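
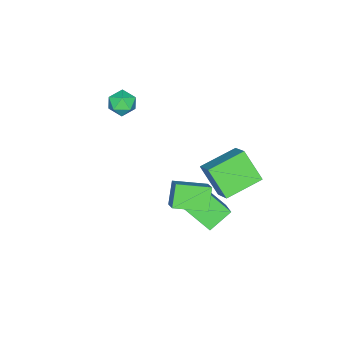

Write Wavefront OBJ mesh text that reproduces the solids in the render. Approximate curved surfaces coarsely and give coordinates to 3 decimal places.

v -0.783 -3.081 1.932
v -0.379 -2.558 1.659
v 0.159 -3.562 2.401
v 0.563 -3.039 2.128
v 0.101 -2.896 2.655
v -0.481 -2.599 2.365
v 0.261 -3.521 1.695
v -0.321 -3.224 1.405
v 0.266 -2.83 1.512
v 0.167 -2.444 2.106
v -0.387 -3.676 1.954
v -0.486 -3.29 2.548
v -1.65 2.689 -1.354
v -1.866 1.622 -0.128
v -0.977 3.52 -0.513
v -1.193 2.452 0.714
v -0.087 1.868 -1.794
v -0.303 0.8 -0.567
v 0.586 2.698 -0.952
v 0.37 1.631 0.274
v -0.777 1.858 -3.249
v -0.58 0.639 -2.185
v 0.035 2.614 -2.533
v 0.231 1.395 -1.469
v 0.229 1.425 -3.931
v 0.425 0.206 -2.867
v 1.04 2.181 -3.215
v 1.237 0.962 -2.151
v 0.132 1.478 -1.047
v 0.71 2.049 -0.43
v 0.84 1.753 -1.964
v 1.418 2.324 -1.347
v 1.022 0.236 -0.733
v 1.6 0.807 -0.116
v 1.73 0.511 -1.65
v 2.308 1.082 -1.033
f 1 12 6
f 1 6 2
f 1 2 8
f 1 8 11
f 1 11 12
f 2 6 10
f 6 12 5
f 12 11 3
f 11 8 7
f 8 2 9
f 4 10 5
f 4 5 3
f 4 3 7
f 4 7 9
f 4 9 10
f 5 10 6
f 3 5 12
f 7 3 11
f 9 7 8
f 10 9 2
f 14 16 13
f 17 14 13
f 13 16 15
f 15 17 13
f 14 20 16
f 18 14 17
f 18 20 14
f 16 20 15
f 19 17 15
f 15 20 19
f 19 18 17
f 20 18 19
f 22 24 21
f 25 22 21
f 21 24 23
f 23 25 21
f 22 28 24
f 26 22 25
f 26 28 22
f 24 28 23
f 27 25 23
f 23 28 27
f 27 26 25
f 28 26 27
f 30 32 29
f 33 30 29
f 29 32 31
f 31 33 29
f 30 36 32
f 34 30 33
f 34 36 30
f 32 36 31
f 35 33 31
f 31 36 35
f 35 34 33
f 36 34 35



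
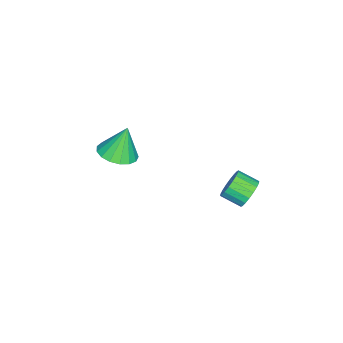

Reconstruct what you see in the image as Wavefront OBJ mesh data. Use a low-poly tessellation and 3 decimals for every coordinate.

v 3.95 -2.701 1.531
v 4.834 -3.166 1.854
v 3.53 -2.319 3.229
v 4.97 -2.688 1.781
v 4.872 -2.213 1.65
v 4.563 -1.849 1.492
v 4.114 -1.681 1.343
v 3.627 -1.746 1.237
v 3.214 -2.03 1.198
v 2.97 -2.467 1.236
v 2.95 -2.958 1.341
v 3.159 -3.39 1.49
v 3.55 -3.664 1.648
v 4.032 -3.717 1.78
v 4.495 -3.538 1.854
v 3.634 3.89 0.235
v 4.23 3.642 -0.285
v 4.223 2.601 0.204
v 3.626 2.85 0.725
v 4.421 3.775 0.001
v 4.414 2.734 0.49
v 4.457 3.931 0.334
v 4.45 2.89 0.823
v 4.329 4.079 0.647
v 4.322 3.039 1.137
v 4.063 4.19 0.879
v 4.056 3.149 1.368
v 3.713 4.241 0.983
v 3.706 3.201 1.473
v 3.346 4.223 0.939
v 3.339 3.182 1.429
v 3.037 4.139 0.756
v 3.03 3.098 1.245
v 2.846 4.006 0.47
v 2.839 2.965 0.959
v 2.81 3.85 0.137
v 2.803 2.809 0.626
v 2.938 3.701 -0.177
v 2.931 2.661 0.313
v 3.204 3.591 -0.408
v 3.197 2.55 0.081
v 3.554 3.539 -0.513
v 3.547 2.499 -0.023
v 3.921 3.558 -0.469
v 3.914 2.517 0.021
f 2 1 4
f 2 4 3
f 4 1 5
f 4 5 3
f 5 1 6
f 5 6 3
f 6 1 7
f 6 7 3
f 7 1 8
f 7 8 3
f 8 1 9
f 8 9 3
f 9 1 10
f 9 10 3
f 10 1 11
f 10 11 3
f 11 1 12
f 11 12 3
f 12 1 13
f 12 13 3
f 13 1 14
f 13 14 3
f 14 1 15
f 14 15 3
f 15 1 2
f 15 2 3
f 17 16 20
f 17 20 18
f 18 20 21
f 18 21 19
f 20 16 22
f 20 22 21
f 21 22 23
f 21 23 19
f 22 16 24
f 22 24 23
f 23 24 25
f 23 25 19
f 24 16 26
f 24 26 25
f 25 26 27
f 25 27 19
f 26 16 28
f 26 28 27
f 27 28 29
f 27 29 19
f 28 16 30
f 28 30 29
f 29 30 31
f 29 31 19
f 30 16 32
f 30 32 31
f 31 32 33
f 31 33 19
f 32 16 34
f 32 34 33
f 33 34 35
f 33 35 19
f 34 16 36
f 34 36 35
f 35 36 37
f 35 37 19
f 36 16 38
f 36 38 37
f 37 38 39
f 37 39 19
f 38 16 40
f 38 40 39
f 39 40 41
f 39 41 19
f 40 16 42
f 40 42 41
f 41 42 43
f 41 43 19
f 42 16 44
f 42 44 43
f 43 44 45
f 43 45 19
f 44 16 17
f 44 17 45
f 45 17 18
f 45 18 19



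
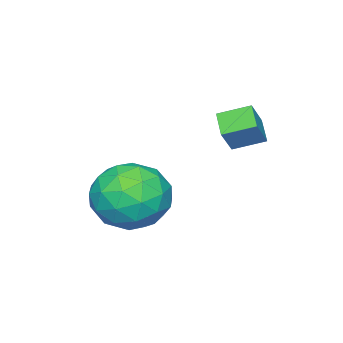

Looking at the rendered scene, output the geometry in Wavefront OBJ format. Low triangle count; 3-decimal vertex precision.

v -3.384 -1.436 1.307
v -3.893 -0.621 1.649
v -2.808 -0.89 0.862
v -3.317 -0.075 1.204
v -2.803 -1.405 2.096
v -3.312 -0.59 2.438
v -2.227 -0.859 1.651
v -2.736 -0.044 1.993
v -1.561 -2.445 -0.124
v -0.381 -2.81 -0.324
v -2.179 -3.59 -1.676
v -0.999 -3.955 -1.876
v -1.605 -4.335 -0.85
v -1.224 -3.627 0.109
v -1.336 -2.773 -2.109
v -0.955 -2.065 -1.15
v -0.242 -3.013 -1.551
v -0.409 -3.978 -0.773
v -2.151 -2.422 -1.227
v -2.318 -3.387 -0.449
v -0.917 -2.527 -0.088
v -1.643 -3.873 -1.912
v -2 -4.096 -1.309
v -1.306 -4.311 -1.427
v -1.412 -3.008 0.167
v -0.719 -3.222 0.049
v -1.438 -4.118 -0.26
v -1.841 -3.178 -2.049
v -1.148 -3.392 -2.167
v -1.254 -2.089 -0.573
v -0.56 -2.304 -0.691
v -1.122 -2.282 -1.74
v -0.142 -2.861 -0.927
v -0.505 -3.533 -1.839
v -0.703 -2.839 -1.976
v -0.479 -2.423 -1.412
v -0.239 -3.428 -0.47
v -0.603 -4.101 -1.382
v -0.959 -4.324 -0.778
v -0.735 -3.909 -0.215
v -0.158 -3.547 -1.191
v -1.957 -2.299 -0.618
v -2.321 -2.972 -1.53
v -1.825 -2.491 -1.785
v -1.601 -2.076 -1.222
v -2.055 -2.867 -0.161
v -2.418 -3.539 -1.073
v -2.081 -3.977 -0.588
v -1.857 -3.561 -0.024
v -2.402 -2.853 -0.809
f 2 4 1
f 5 2 1
f 1 4 3
f 3 5 1
f 2 8 4
f 6 2 5
f 6 8 2
f 4 8 3
f 7 5 3
f 3 8 7
f 7 6 5
f 8 6 7
f 9 46 25
f 46 20 49
f 25 49 14
f 46 49 25
f 9 25 21
f 25 14 26
f 21 26 10
f 25 26 21
f 9 21 30
f 21 10 31
f 30 31 16
f 21 31 30
f 9 30 42
f 30 16 45
f 42 45 19
f 30 45 42
f 9 42 46
f 42 19 50
f 46 50 20
f 42 50 46
f 10 26 37
f 26 14 40
f 37 40 18
f 26 40 37
f 14 49 27
f 49 20 48
f 27 48 13
f 49 48 27
f 20 50 47
f 50 19 43
f 47 43 11
f 50 43 47
f 19 45 44
f 45 16 32
f 44 32 15
f 45 32 44
f 16 31 36
f 31 10 33
f 36 33 17
f 31 33 36
f 12 38 24
f 38 18 39
f 24 39 13
f 38 39 24
f 12 24 22
f 24 13 23
f 22 23 11
f 24 23 22
f 12 22 29
f 22 11 28
f 29 28 15
f 22 28 29
f 12 29 34
f 29 15 35
f 34 35 17
f 29 35 34
f 12 34 38
f 34 17 41
f 38 41 18
f 34 41 38
f 13 39 27
f 39 18 40
f 27 40 14
f 39 40 27
f 11 23 47
f 23 13 48
f 47 48 20
f 23 48 47
f 15 28 44
f 28 11 43
f 44 43 19
f 28 43 44
f 17 35 36
f 35 15 32
f 36 32 16
f 35 32 36
f 18 41 37
f 41 17 33
f 37 33 10
f 41 33 37



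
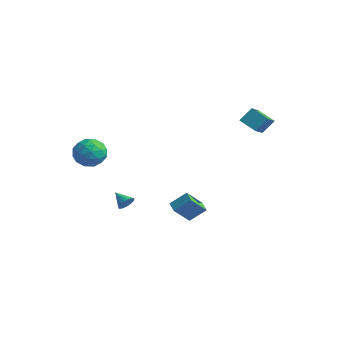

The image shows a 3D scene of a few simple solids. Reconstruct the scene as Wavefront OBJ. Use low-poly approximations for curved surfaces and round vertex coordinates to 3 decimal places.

v 0.07 -3.328 -1.995
v 0.34 -3.469 -1.513
v -0.87 -3.312 -1.465
v 0.348 -3.233 -1.506
v 0.307 -3.012 -1.584
v 0.226 -2.847 -1.733
v 0.118 -2.764 -1.927
v 0.002 -2.779 -2.133
v -0.103 -2.889 -2.315
v -0.177 -3.075 -2.442
v -0.209 -3.305 -2.491
v -0.193 -3.538 -2.455
v -0.131 -3.736 -2.339
v -0.034 -3.862 -2.164
v 0.081 -3.897 -1.959
v 0.194 -3.833 -1.761
v 0.285 -3.682 -1.603
v 3.662 2.216 4.094
v 3.955 2.93 4.919
v 2.739 3.826 3.028
v 3.033 4.54 3.852
v 4.707 2.44 3.528
v 5.001 3.154 4.352
v 3.785 4.05 2.461
v 4.078 4.764 3.286
v -3.325 -4.202 1.5
v -2.867 -3.782 0.613
v -1.813 -4.018 2.367
v -1.355 -3.598 1.48
v -2.116 -3.041 2.012
v -3.051 -3.155 1.476
v -1.629 -4.645 1.504
v -2.564 -4.759 0.968
v -1.819 -4.056 0.615
v -2.12 -3.065 0.929
v -2.56 -4.735 2.051
v -2.861 -3.744 2.365
v -3.228 -4.008 0.98
v -1.452 -3.792 2
v -1.899 -3.464 2.312
v -1.63 -3.217 1.791
v -3.336 -3.639 1.488
v -3.067 -3.393 0.966
v -2.626 -2.957 1.789
v -1.613 -4.407 2.014
v -1.344 -4.161 1.492
v -3.05 -4.583 1.189
v -2.781 -4.336 0.668
v -2.054 -4.843 1.191
v -2.343 -3.923 0.46
v -1.455 -3.814 0.97
v -1.616 -4.43 0.984
v -2.165 -4.497 0.669
v -2.52 -3.34 0.645
v -1.632 -3.231 1.154
v -2.079 -2.904 1.467
v -2.628 -2.971 1.152
v -1.905 -3.501 0.646
v -3.048 -4.569 1.826
v -2.16 -4.46 2.335
v -2.052 -4.829 1.828
v -2.601 -4.896 1.513
v -3.225 -3.986 2.01
v -2.337 -3.877 2.52
v -2.515 -3.303 2.311
v -3.064 -3.37 1.996
v -2.775 -4.299 2.334
v 0.079 0.152 -3.396
v 0.709 0.944 -2.564
v 0.288 1.248 -4.598
v 0.919 2.039 -3.766
v 0.781 -0.199 -3.594
v 1.412 0.592 -2.762
v 0.991 0.896 -4.796
v 1.621 1.688 -3.964
f 2 1 4
f 2 4 3
f 4 1 5
f 4 5 3
f 5 1 6
f 5 6 3
f 6 1 7
f 6 7 3
f 7 1 8
f 7 8 3
f 8 1 9
f 8 9 3
f 9 1 10
f 9 10 3
f 10 1 11
f 10 11 3
f 11 1 12
f 11 12 3
f 12 1 13
f 12 13 3
f 13 1 14
f 13 14 3
f 14 1 15
f 14 15 3
f 15 1 16
f 15 16 3
f 16 1 17
f 16 17 3
f 17 1 2
f 17 2 3
f 19 21 18
f 22 19 18
f 18 21 20
f 20 22 18
f 19 25 21
f 23 19 22
f 23 25 19
f 21 25 20
f 24 22 20
f 20 25 24
f 24 23 22
f 25 23 24
f 26 63 42
f 63 37 66
f 42 66 31
f 63 66 42
f 26 42 38
f 42 31 43
f 38 43 27
f 42 43 38
f 26 38 47
f 38 27 48
f 47 48 33
f 38 48 47
f 26 47 59
f 47 33 62
f 59 62 36
f 47 62 59
f 26 59 63
f 59 36 67
f 63 67 37
f 59 67 63
f 27 43 54
f 43 31 57
f 54 57 35
f 43 57 54
f 31 66 44
f 66 37 65
f 44 65 30
f 66 65 44
f 37 67 64
f 67 36 60
f 64 60 28
f 67 60 64
f 36 62 61
f 62 33 49
f 61 49 32
f 62 49 61
f 33 48 53
f 48 27 50
f 53 50 34
f 48 50 53
f 29 55 41
f 55 35 56
f 41 56 30
f 55 56 41
f 29 41 39
f 41 30 40
f 39 40 28
f 41 40 39
f 29 39 46
f 39 28 45
f 46 45 32
f 39 45 46
f 29 46 51
f 46 32 52
f 51 52 34
f 46 52 51
f 29 51 55
f 51 34 58
f 55 58 35
f 51 58 55
f 30 56 44
f 56 35 57
f 44 57 31
f 56 57 44
f 28 40 64
f 40 30 65
f 64 65 37
f 40 65 64
f 32 45 61
f 45 28 60
f 61 60 36
f 45 60 61
f 34 52 53
f 52 32 49
f 53 49 33
f 52 49 53
f 35 58 54
f 58 34 50
f 54 50 27
f 58 50 54
f 69 71 68
f 72 69 68
f 68 71 70
f 70 72 68
f 69 75 71
f 73 69 72
f 73 75 69
f 71 75 70
f 74 72 70
f 70 75 74
f 74 73 72
f 75 73 74



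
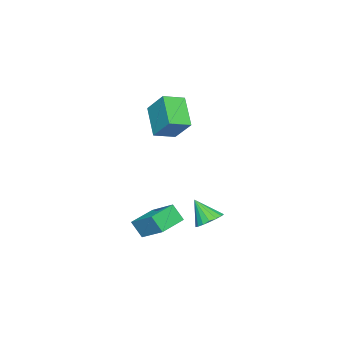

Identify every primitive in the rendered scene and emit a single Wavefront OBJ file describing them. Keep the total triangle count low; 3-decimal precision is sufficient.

v -0.974 0.856 -3.087
v -0.234 0.619 -3.229
v -1.026 -0.016 -1.893
v -0.191 0.922 -3.006
v -0.328 1.209 -2.802
v -0.612 1.416 -2.663
v -0.98 1.494 -2.621
v -1.346 1.427 -2.686
v -1.627 1.228 -2.843
v -1.759 0.945 -3.056
v -1.711 0.641 -3.276
v -1.494 0.386 -3.453
v -1.158 0.24 -3.546
v -0.78 0.234 -3.533
v -0.447 0.371 -3.419
v -3.587 -2.834 2.668
v -3.195 -1.734 3.848
v -2.493 -1.878 1.413
v -2.101 -0.778 2.592
v -2.619 -3.522 2.988
v -2.227 -2.422 4.167
v -1.525 -2.566 1.732
v -1.133 -1.466 2.912
v -0.367 -1.973 -2.786
v 0.059 -0.6 -1.898
v -0.388 -1.388 -3.681
v 0.037 -0.014 -2.793
v 1.143 -2.286 -3.027
v 1.568 -0.912 -2.139
v 1.121 -1.7 -3.922
v 1.547 -0.327 -3.034
f 2 1 4
f 2 4 3
f 4 1 5
f 4 5 3
f 5 1 6
f 5 6 3
f 6 1 7
f 6 7 3
f 7 1 8
f 7 8 3
f 8 1 9
f 8 9 3
f 9 1 10
f 9 10 3
f 10 1 11
f 10 11 3
f 11 1 12
f 11 12 3
f 12 1 13
f 12 13 3
f 13 1 14
f 13 14 3
f 14 1 15
f 14 15 3
f 15 1 2
f 15 2 3
f 17 19 16
f 20 17 16
f 16 19 18
f 18 20 16
f 17 23 19
f 21 17 20
f 21 23 17
f 19 23 18
f 22 20 18
f 18 23 22
f 22 21 20
f 23 21 22
f 25 27 24
f 28 25 24
f 24 27 26
f 26 28 24
f 25 31 27
f 29 25 28
f 29 31 25
f 27 31 26
f 30 28 26
f 26 31 30
f 30 29 28
f 31 29 30



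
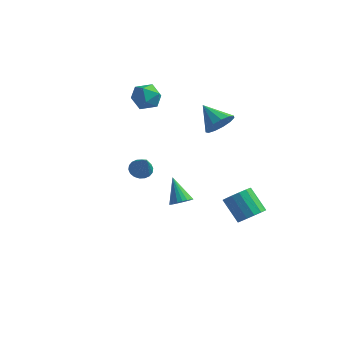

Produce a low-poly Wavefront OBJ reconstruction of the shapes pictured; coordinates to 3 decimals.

v 0.675 -2.894 -0.002
v 1.111 -2.513 -0.04
v 1.385 -3.586 1.202
v 0.947 -2.397 0.122
v 0.73 -2.38 0.261
v 0.502 -2.464 0.347
v 0.308 -2.634 0.364
v 0.187 -2.855 0.308
v 0.162 -3.084 0.191
v 0.239 -3.275 0.036
v 0.402 -3.391 -0.127
v 0.62 -3.408 -0.265
v 0.848 -3.324 -0.351
v 1.042 -3.154 -0.368
v 1.163 -2.933 -0.313
v 1.188 -2.705 -0.196
v -2.723 3.54 1.116
v -1.853 3.495 1.079
v -2.787 2.145 1.321
v -1.917 2.1 1.284
v -2.304 2.49 1.961
v -2.265 3.352 1.834
v -2.375 2.288 0.566
v -2.336 3.15 0.439
v -1.637 2.721 0.738
v -1.594 2.846 1.601
v -3.046 2.794 0.799
v -3.003 2.919 1.662
v 4.341 1.325 -4.52
v 4.919 1.578 -4.061
v 3.916 1.909 -2.981
v 3.339 1.655 -3.44
v 4.801 1.903 -4.27
v 3.799 2.233 -3.19
v 4.56 2.073 -4.545
v 3.558 2.404 -3.466
v 4.261 2.042 -4.814
v 3.258 2.373 -3.735
v 3.983 1.82 -5.004
v 2.98 2.15 -3.925
v 3.801 1.464 -5.065
v 2.798 1.795 -3.985
v 3.764 1.071 -4.979
v 2.761 1.402 -3.899
v 3.881 0.747 -4.77
v 2.879 1.077 -3.69
v 4.122 0.576 -4.494
v 3.12 0.907 -3.415
v 4.422 0.607 -4.225
v 3.419 0.938 -3.146
v 4.7 0.83 -4.035
v 3.697 1.16 -2.956
v 4.882 1.185 -3.975
v 3.879 1.516 -2.895
v 1.878 -1.198 -2.843
v 2.296 -1.393 -2.475
v 1.102 -0.662 -1.677
v 2.375 -1.167 -2.527
v 2.368 -0.946 -2.633
v 2.277 -0.768 -2.776
v 2.116 -0.665 -2.93
v 1.914 -0.654 -3.069
v 1.706 -0.737 -3.169
v 1.528 -0.9 -3.213
v 1.41 -1.114 -3.193
v 1.373 -1.343 -3.112
v 1.424 -1.547 -2.985
v 1.553 -1.69 -2.834
v 1.738 -1.748 -2.684
v 1.947 -1.712 -2.561
v 2.145 -1.586 -2.488
v 2.727 1.022 1.568
v 3.02 0.564 2.195
v 1.593 1.398 2.372
v 3.2 0.992 2.249
v 3.23 1.43 2.086
v 3.1 1.738 1.759
v 2.852 1.818 1.371
v 2.564 1.646 1.046
v 2.327 1.276 0.886
v 2.218 0.824 0.943
v 2.27 0.436 1.198
v 2.467 0.234 1.571
v 2.747 0.281 1.942
f 2 1 4
f 2 4 3
f 4 1 5
f 4 5 3
f 5 1 6
f 5 6 3
f 6 1 7
f 6 7 3
f 7 1 8
f 7 8 3
f 8 1 9
f 8 9 3
f 9 1 10
f 9 10 3
f 10 1 11
f 10 11 3
f 11 1 12
f 11 12 3
f 12 1 13
f 12 13 3
f 13 1 14
f 13 14 3
f 14 1 15
f 14 15 3
f 15 1 16
f 15 16 3
f 16 1 2
f 16 2 3
f 17 28 22
f 17 22 18
f 17 18 24
f 17 24 27
f 17 27 28
f 18 22 26
f 22 28 21
f 28 27 19
f 27 24 23
f 24 18 25
f 20 26 21
f 20 21 19
f 20 19 23
f 20 23 25
f 20 25 26
f 21 26 22
f 19 21 28
f 23 19 27
f 25 23 24
f 26 25 18
f 30 29 33
f 30 33 31
f 31 33 34
f 31 34 32
f 33 29 35
f 33 35 34
f 34 35 36
f 34 36 32
f 35 29 37
f 35 37 36
f 36 37 38
f 36 38 32
f 37 29 39
f 37 39 38
f 38 39 40
f 38 40 32
f 39 29 41
f 39 41 40
f 40 41 42
f 40 42 32
f 41 29 43
f 41 43 42
f 42 43 44
f 42 44 32
f 43 29 45
f 43 45 44
f 44 45 46
f 44 46 32
f 45 29 47
f 45 47 46
f 46 47 48
f 46 48 32
f 47 29 49
f 47 49 48
f 48 49 50
f 48 50 32
f 49 29 51
f 49 51 50
f 50 51 52
f 50 52 32
f 51 29 53
f 51 53 52
f 52 53 54
f 52 54 32
f 53 29 30
f 53 30 54
f 54 30 31
f 54 31 32
f 56 55 58
f 56 58 57
f 58 55 59
f 58 59 57
f 59 55 60
f 59 60 57
f 60 55 61
f 60 61 57
f 61 55 62
f 61 62 57
f 62 55 63
f 62 63 57
f 63 55 64
f 63 64 57
f 64 55 65
f 64 65 57
f 65 55 66
f 65 66 57
f 66 55 67
f 66 67 57
f 67 55 68
f 67 68 57
f 68 55 69
f 68 69 57
f 69 55 70
f 69 70 57
f 70 55 71
f 70 71 57
f 71 55 56
f 71 56 57
f 73 72 75
f 73 75 74
f 75 72 76
f 75 76 74
f 76 72 77
f 76 77 74
f 77 72 78
f 77 78 74
f 78 72 79
f 78 79 74
f 79 72 80
f 79 80 74
f 80 72 81
f 80 81 74
f 81 72 82
f 81 82 74
f 82 72 83
f 82 83 74
f 83 72 84
f 83 84 74
f 84 72 73
f 84 73 74



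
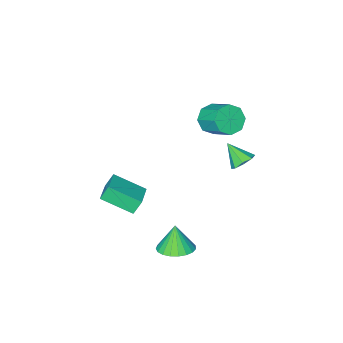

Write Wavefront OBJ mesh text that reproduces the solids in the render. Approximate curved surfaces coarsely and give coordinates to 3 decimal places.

v -3.702 0.453 2.6
v -3.392 0.966 1.824
v -3.429 2.44 2.785
v -3.738 1.927 3.56
v -4.14 0.924 1.86
v -4.177 2.398 2.821
v -4.632 0.606 2.33
v -4.668 2.08 3.291
v -4.578 0.198 2.957
v -4.614 1.673 3.918
v -4.011 -0.06 3.375
v -4.048 1.414 4.336
v -3.263 -0.018 3.339
v -3.3 1.456 4.3
v -2.772 0.3 2.869
v -2.808 1.774 3.83
v -2.826 0.707 2.242
v -2.862 2.182 3.203
v 0.592 2.986 -4.423
v 1.647 2.78 -4.322
v 0.368 2.594 -2.877
v 1.626 3.215 -4.215
v 1.427 3.611 -4.143
v 1.083 3.899 -4.12
v 0.654 4.029 -4.149
v 0.214 3.979 -4.225
v -0.16 3.757 -4.336
v -0.404 3.401 -4.461
v -0.477 2.974 -4.58
v -0.364 2.549 -4.672
v -0.086 2.2 -4.72
v 0.309 1.986 -4.717
v 0.753 1.946 -4.664
v 1.169 2.085 -4.568
v 1.485 2.38 -4.447
v -3.439 3.513 1.255
v -2.789 3.335 0.883
v -3.141 2.487 2.265
v -2.709 3.756 1.288
v -3.057 4.035 1.673
v -3.628 4.008 1.814
v -4.089 3.691 1.628
v -4.169 3.27 1.223
v -3.821 2.992 0.837
v -3.249 3.019 0.696
v -0.079 -1.517 -4.15
v -0.557 -1.373 -3.273
v 1.082 -0.295 -3.717
v 0.604 -0.152 -2.839
v 1.116 -2.968 -3.261
v 0.638 -2.825 -2.383
v 2.277 -1.747 -2.827
v 1.799 -1.603 -1.95
f 2 1 5
f 2 5 3
f 3 5 6
f 3 6 4
f 5 1 7
f 5 7 6
f 6 7 8
f 6 8 4
f 7 1 9
f 7 9 8
f 8 9 10
f 8 10 4
f 9 1 11
f 9 11 10
f 10 11 12
f 10 12 4
f 11 1 13
f 11 13 12
f 12 13 14
f 12 14 4
f 13 1 15
f 13 15 14
f 14 15 16
f 14 16 4
f 15 1 17
f 15 17 16
f 16 17 18
f 16 18 4
f 17 1 2
f 17 2 18
f 18 2 3
f 18 3 4
f 20 19 22
f 20 22 21
f 22 19 23
f 22 23 21
f 23 19 24
f 23 24 21
f 24 19 25
f 24 25 21
f 25 19 26
f 25 26 21
f 26 19 27
f 26 27 21
f 27 19 28
f 27 28 21
f 28 19 29
f 28 29 21
f 29 19 30
f 29 30 21
f 30 19 31
f 30 31 21
f 31 19 32
f 31 32 21
f 32 19 33
f 32 33 21
f 33 19 34
f 33 34 21
f 34 19 35
f 34 35 21
f 35 19 20
f 35 20 21
f 37 36 39
f 37 39 38
f 39 36 40
f 39 40 38
f 40 36 41
f 40 41 38
f 41 36 42
f 41 42 38
f 42 36 43
f 42 43 38
f 43 36 44
f 43 44 38
f 44 36 45
f 44 45 38
f 45 36 37
f 45 37 38
f 47 49 46
f 50 47 46
f 46 49 48
f 48 50 46
f 47 53 49
f 51 47 50
f 51 53 47
f 49 53 48
f 52 50 48
f 48 53 52
f 52 51 50
f 53 51 52



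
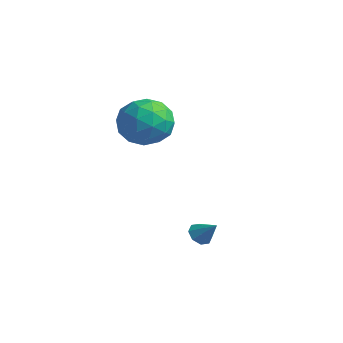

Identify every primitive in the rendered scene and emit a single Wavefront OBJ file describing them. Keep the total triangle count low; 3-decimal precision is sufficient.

v 2.851 -1.26 -3.942
v 3.183 -1.098 -4.336
v 3.589 -1.06 -3.238
v 2.955 -0.788 -4.185
v 2.666 -0.755 -3.891
v 2.485 -1.017 -3.628
v 2.519 -1.421 -3.549
v 2.747 -1.731 -3.7
v 3.036 -1.764 -3.994
v 3.217 -1.502 -4.257
v -2.353 0.328 0.179
v -1.167 0.478 -0.065
v -2.073 -1.618 0.345
v -0.887 -1.468 0.101
v -1.349 -1.063 1.155
v -1.523 0.14 1.052
v -1.717 -1.28 -0.772
v -1.891 -0.077 -0.875
v -0.775 -0.516 -0.652
v -0.547 -0.381 0.538
v -2.693 -0.759 -0.258
v -2.465 -0.624 0.932
v -1.785 0.574 0.042
v -1.455 -1.714 0.238
v -1.727 -1.476 0.857
v -1.03 -1.387 0.714
v -1.994 0.375 0.699
v -1.297 0.464 0.556
v -1.404 -0.442 1.272
v -1.943 -1.604 -0.276
v -1.246 -1.515 -0.419
v -2.21 0.247 -0.434
v -1.513 0.336 -0.577
v -1.836 -0.698 -0.992
v -0.857 0.078 -0.446
v -0.692 -1.066 -0.348
v -1.18 -0.956 -0.862
v -1.282 -0.248 -0.922
v -0.723 0.157 0.254
v -0.558 -0.987 0.351
v -0.83 -0.749 0.971
v -0.932 -0.042 0.91
v -0.492 -0.427 -0.092
v -2.682 -0.153 -0.071
v -2.517 -1.297 0.026
v -2.308 -1.098 -0.63
v -2.41 -0.391 -0.691
v -2.548 -0.074 0.628
v -2.383 -1.218 0.726
v -1.958 -0.892 1.202
v -2.06 -0.184 1.142
v -2.748 -0.713 0.372
f 2 1 4
f 2 4 3
f 4 1 5
f 4 5 3
f 5 1 6
f 5 6 3
f 6 1 7
f 6 7 3
f 7 1 8
f 7 8 3
f 8 1 9
f 8 9 3
f 9 1 10
f 9 10 3
f 10 1 2
f 10 2 3
f 11 48 27
f 48 22 51
f 27 51 16
f 48 51 27
f 11 27 23
f 27 16 28
f 23 28 12
f 27 28 23
f 11 23 32
f 23 12 33
f 32 33 18
f 23 33 32
f 11 32 44
f 32 18 47
f 44 47 21
f 32 47 44
f 11 44 48
f 44 21 52
f 48 52 22
f 44 52 48
f 12 28 39
f 28 16 42
f 39 42 20
f 28 42 39
f 16 51 29
f 51 22 50
f 29 50 15
f 51 50 29
f 22 52 49
f 52 21 45
f 49 45 13
f 52 45 49
f 21 47 46
f 47 18 34
f 46 34 17
f 47 34 46
f 18 33 38
f 33 12 35
f 38 35 19
f 33 35 38
f 14 40 26
f 40 20 41
f 26 41 15
f 40 41 26
f 14 26 24
f 26 15 25
f 24 25 13
f 26 25 24
f 14 24 31
f 24 13 30
f 31 30 17
f 24 30 31
f 14 31 36
f 31 17 37
f 36 37 19
f 31 37 36
f 14 36 40
f 36 19 43
f 40 43 20
f 36 43 40
f 15 41 29
f 41 20 42
f 29 42 16
f 41 42 29
f 13 25 49
f 25 15 50
f 49 50 22
f 25 50 49
f 17 30 46
f 30 13 45
f 46 45 21
f 30 45 46
f 19 37 38
f 37 17 34
f 38 34 18
f 37 34 38
f 20 43 39
f 43 19 35
f 39 35 12
f 43 35 39



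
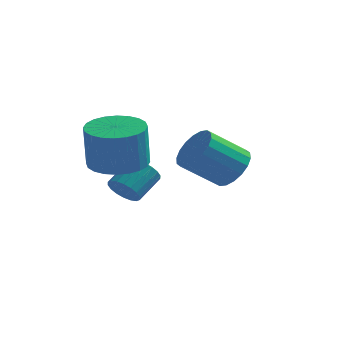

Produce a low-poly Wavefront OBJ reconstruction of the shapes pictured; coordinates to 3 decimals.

v -3.073 -0.338 0.693
v -2.496 -0.318 0.315
v -2.051 0.659 1.048
v -2.627 0.638 1.427
v -2.681 -0.122 0.168
v -2.236 0.854 0.901
v -2.944 0.03 0.124
v -2.499 1.007 0.857
v -3.233 0.11 0.194
v -2.787 1.086 0.927
v -3.489 0.1 0.362
v -3.044 1.077 1.095
v -3.664 0.004 0.596
v -3.218 0.981 1.329
v -3.721 -0.16 0.849
v -3.275 0.817 1.582
v -3.649 -0.359 1.072
v -3.204 0.618 1.805
v -3.464 -0.554 1.219
v -3.019 0.422 1.952
v -3.201 -0.707 1.263
v -2.756 0.27 1.996
v -2.913 -0.786 1.193
v -2.467 0.19 1.926
v -2.656 -0.777 1.025
v -2.211 0.2 1.758
v -2.482 -0.681 0.791
v -2.036 0.296 1.524
v -2.425 -0.517 0.538
v -1.979 0.46 1.271
v 1.288 -1.899 2.798
v 1.794 -2.643 2.82
v 0.658 -3.385 3.845
v 0.152 -2.641 3.822
v 1.934 -2.43 3.13
v 0.798 -3.172 4.154
v 1.946 -2.112 3.373
v 0.81 -2.855 4.397
v 1.828 -1.752 3.503
v 0.692 -2.495 4.527
v 1.602 -1.421 3.493
v 0.467 -2.164 4.517
v 1.315 -1.185 3.345
v 0.179 -1.927 4.369
v 1.022 -1.09 3.089
v -0.114 -1.832 4.113
v 0.782 -1.155 2.775
v -0.354 -1.897 3.8
v 0.642 -1.368 2.466
v -0.494 -2.11 3.49
v 0.63 -1.685 2.223
v -0.506 -2.428 3.247
v 0.748 -2.045 2.093
v -0.388 -2.788 3.117
v 0.973 -2.376 2.103
v -0.162 -3.119 3.127
v 1.261 -2.613 2.251
v 0.125 -3.355 3.275
v 1.554 -2.708 2.507
v 0.418 -3.45 3.531
v -2.678 -2.061 2.688
v -1.64 -1.766 2.729
v -1.624 -2.064 4.473
v -2.662 -2.359 4.432
v -1.833 -1.397 2.793
v -1.817 -1.695 4.538
v -2.154 -1.129 2.842
v -2.139 -1.427 4.587
v -2.556 -1.003 2.867
v -2.54 -1.301 4.612
v -2.976 -1.038 2.865
v -2.96 -1.336 4.61
v -3.35 -1.229 2.836
v -3.335 -1.527 4.58
v -3.622 -1.547 2.784
v -3.607 -1.844 4.529
v -3.751 -1.942 2.718
v -3.735 -2.24 4.462
v -3.716 -2.356 2.647
v -3.7 -2.654 4.391
v -3.523 -2.725 2.582
v -3.507 -3.023 4.327
v -3.201 -2.993 2.533
v -3.186 -3.291 4.278
v -2.8 -3.119 2.508
v -2.784 -3.417 4.253
v -2.38 -3.084 2.51
v -2.364 -3.382 4.255
v -2.005 -2.893 2.54
v -1.99 -3.191 4.284
v -1.733 -2.576 2.591
v -1.718 -2.873 4.336
v -1.605 -2.18 2.658
v -1.589 -2.478 4.402
f 2 1 5
f 2 5 3
f 3 5 6
f 3 6 4
f 5 1 7
f 5 7 6
f 6 7 8
f 6 8 4
f 7 1 9
f 7 9 8
f 8 9 10
f 8 10 4
f 9 1 11
f 9 11 10
f 10 11 12
f 10 12 4
f 11 1 13
f 11 13 12
f 12 13 14
f 12 14 4
f 13 1 15
f 13 15 14
f 14 15 16
f 14 16 4
f 15 1 17
f 15 17 16
f 16 17 18
f 16 18 4
f 17 1 19
f 17 19 18
f 18 19 20
f 18 20 4
f 19 1 21
f 19 21 20
f 20 21 22
f 20 22 4
f 21 1 23
f 21 23 22
f 22 23 24
f 22 24 4
f 23 1 25
f 23 25 24
f 24 25 26
f 24 26 4
f 25 1 27
f 25 27 26
f 26 27 28
f 26 28 4
f 27 1 29
f 27 29 28
f 28 29 30
f 28 30 4
f 29 1 2
f 29 2 30
f 30 2 3
f 30 3 4
f 32 31 35
f 32 35 33
f 33 35 36
f 33 36 34
f 35 31 37
f 35 37 36
f 36 37 38
f 36 38 34
f 37 31 39
f 37 39 38
f 38 39 40
f 38 40 34
f 39 31 41
f 39 41 40
f 40 41 42
f 40 42 34
f 41 31 43
f 41 43 42
f 42 43 44
f 42 44 34
f 43 31 45
f 43 45 44
f 44 45 46
f 44 46 34
f 45 31 47
f 45 47 46
f 46 47 48
f 46 48 34
f 47 31 49
f 47 49 48
f 48 49 50
f 48 50 34
f 49 31 51
f 49 51 50
f 50 51 52
f 50 52 34
f 51 31 53
f 51 53 52
f 52 53 54
f 52 54 34
f 53 31 55
f 53 55 54
f 54 55 56
f 54 56 34
f 55 31 57
f 55 57 56
f 56 57 58
f 56 58 34
f 57 31 59
f 57 59 58
f 58 59 60
f 58 60 34
f 59 31 32
f 59 32 60
f 60 32 33
f 60 33 34
f 62 61 65
f 62 65 63
f 63 65 66
f 63 66 64
f 65 61 67
f 65 67 66
f 66 67 68
f 66 68 64
f 67 61 69
f 67 69 68
f 68 69 70
f 68 70 64
f 69 61 71
f 69 71 70
f 70 71 72
f 70 72 64
f 71 61 73
f 71 73 72
f 72 73 74
f 72 74 64
f 73 61 75
f 73 75 74
f 74 75 76
f 74 76 64
f 75 61 77
f 75 77 76
f 76 77 78
f 76 78 64
f 77 61 79
f 77 79 78
f 78 79 80
f 78 80 64
f 79 61 81
f 79 81 80
f 80 81 82
f 80 82 64
f 81 61 83
f 81 83 82
f 82 83 84
f 82 84 64
f 83 61 85
f 83 85 84
f 84 85 86
f 84 86 64
f 85 61 87
f 85 87 86
f 86 87 88
f 86 88 64
f 87 61 89
f 87 89 88
f 88 89 90
f 88 90 64
f 89 61 91
f 89 91 90
f 90 91 92
f 90 92 64
f 91 61 93
f 91 93 92
f 92 93 94
f 92 94 64
f 93 61 62
f 93 62 94
f 94 62 63
f 94 63 64



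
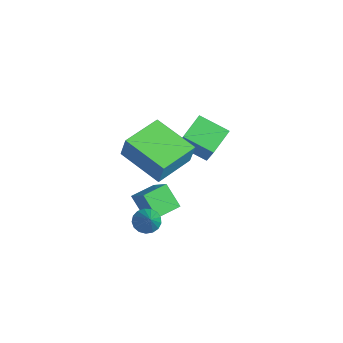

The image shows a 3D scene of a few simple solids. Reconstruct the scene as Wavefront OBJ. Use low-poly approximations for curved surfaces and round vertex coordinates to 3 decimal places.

v 2.132 -1.295 -1.819
v 2.599 -1.212 -2.248
v 3.168 -1.565 -0.741
v 2.554 -0.931 -2.134
v 2.411 -0.734 -1.948
v 2.205 -0.665 -1.732
v 1.981 -0.741 -1.536
v 1.793 -0.944 -1.406
v 1.681 -1.227 -1.37
v 1.674 -1.526 -1.437
v 1.771 -1.772 -1.591
v 1.95 -1.909 -1.798
v 2.172 -1.905 -2.01
v 2.384 -1.762 -2.178
v 2.538 -1.511 -2.264
v 1.723 -2.26 2.738
v 2.111 -2.194 3.882
v 0.934 -0.485 2.904
v 1.321 -0.419 4.049
v 3.599 -1.361 2.051
v 3.986 -1.295 3.196
v 2.809 0.414 2.218
v 3.197 0.48 3.362
v -0.252 -1.014 -2.166
v 0.971 -0.942 -1.137
v -0.469 0.164 -1.99
v 0.755 0.235 -0.961
v 0.565 -0.715 -3.159
v 1.789 -0.644 -2.13
v 0.349 0.462 -2.983
v 1.572 0.534 -1.954
v -1.105 1.395 -0.192
v -0.376 1.101 -0.13
v -1.504 0.299 -0.71
v -0.775 0.005 -0.648
v -1.203 0.138 0.001
v -0.957 0.815 0.321
v -0.923 0.585 -1.161
v -0.677 1.262 -0.841
v -0.264 0.6 -0.729
v -0.437 0.324 -0.011
v -1.443 1.076 -0.829
v -1.616 0.8 -0.111
v -0.706 1.344 -0.116
v -1.174 0.056 -0.724
v -1.426 0.134 -0.343
v -0.998 -0.039 -0.306
v -1.047 1.176 0.149
v -0.618 1.003 0.186
v -1.104 0.437 0.263
v -1.262 0.397 -1.026
v -0.833 0.224 -0.989
v -0.882 1.439 -0.534
v -0.454 1.266 -0.497
v -0.776 0.963 -1.103
v -0.211 0.877 -0.431
v -0.446 0.232 -0.735
v -0.533 0.573 -1.037
v -0.388 0.972 -0.849
v -0.313 0.714 -0.009
v -0.547 0.07 -0.313
v -0.799 0.148 0.068
v -0.654 0.547 0.256
v -0.247 0.42 -0.361
v -1.333 1.33 -0.527
v -1.567 0.686 -0.831
v -1.226 0.853 -1.096
v -1.081 1.252 -0.908
v -1.434 1.168 -0.105
v -1.669 0.523 -0.409
v -1.492 0.428 0.009
v -1.347 0.827 0.197
v -1.633 0.98 -0.479
v -0.44 1.264 0.438
v 0.695 1.051 1.947
v -1.068 2.312 1.058
v 0.067 2.1 2.567
v 0.573 2.24 -0.187
v 1.708 2.028 1.322
v -0.055 3.289 0.433
v 1.08 3.076 1.942
f 2 1 4
f 2 4 3
f 4 1 5
f 4 5 3
f 5 1 6
f 5 6 3
f 6 1 7
f 6 7 3
f 7 1 8
f 7 8 3
f 8 1 9
f 8 9 3
f 9 1 10
f 9 10 3
f 10 1 11
f 10 11 3
f 11 1 12
f 11 12 3
f 12 1 13
f 12 13 3
f 13 1 14
f 13 14 3
f 14 1 15
f 14 15 3
f 15 1 2
f 15 2 3
f 17 19 16
f 20 17 16
f 16 19 18
f 18 20 16
f 17 23 19
f 21 17 20
f 21 23 17
f 19 23 18
f 22 20 18
f 18 23 22
f 22 21 20
f 23 21 22
f 25 27 24
f 28 25 24
f 24 27 26
f 26 28 24
f 25 31 27
f 29 25 28
f 29 31 25
f 27 31 26
f 30 28 26
f 26 31 30
f 30 29 28
f 31 29 30
f 32 69 48
f 69 43 72
f 48 72 37
f 69 72 48
f 32 48 44
f 48 37 49
f 44 49 33
f 48 49 44
f 32 44 53
f 44 33 54
f 53 54 39
f 44 54 53
f 32 53 65
f 53 39 68
f 65 68 42
f 53 68 65
f 32 65 69
f 65 42 73
f 69 73 43
f 65 73 69
f 33 49 60
f 49 37 63
f 60 63 41
f 49 63 60
f 37 72 50
f 72 43 71
f 50 71 36
f 72 71 50
f 43 73 70
f 73 42 66
f 70 66 34
f 73 66 70
f 42 68 67
f 68 39 55
f 67 55 38
f 68 55 67
f 39 54 59
f 54 33 56
f 59 56 40
f 54 56 59
f 35 61 47
f 61 41 62
f 47 62 36
f 61 62 47
f 35 47 45
f 47 36 46
f 45 46 34
f 47 46 45
f 35 45 52
f 45 34 51
f 52 51 38
f 45 51 52
f 35 52 57
f 52 38 58
f 57 58 40
f 52 58 57
f 35 57 61
f 57 40 64
f 61 64 41
f 57 64 61
f 36 62 50
f 62 41 63
f 50 63 37
f 62 63 50
f 34 46 70
f 46 36 71
f 70 71 43
f 46 71 70
f 38 51 67
f 51 34 66
f 67 66 42
f 51 66 67
f 40 58 59
f 58 38 55
f 59 55 39
f 58 55 59
f 41 64 60
f 64 40 56
f 60 56 33
f 64 56 60
f 75 77 74
f 78 75 74
f 74 77 76
f 76 78 74
f 75 81 77
f 79 75 78
f 79 81 75
f 77 81 76
f 80 78 76
f 76 81 80
f 80 79 78
f 81 79 80



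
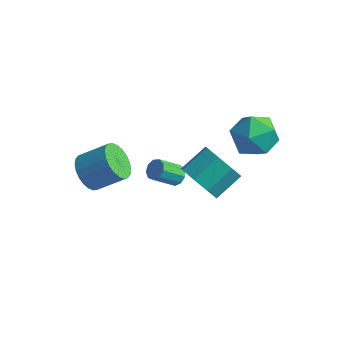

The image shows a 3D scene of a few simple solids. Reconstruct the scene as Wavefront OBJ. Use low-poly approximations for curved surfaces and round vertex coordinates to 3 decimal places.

v 2.872 1.753 1.103
v 3.545 2.015 0.268
v 3.955 0.405 1.552
v 4.628 0.667 0.717
v 4.541 1.34 1.588
v 3.872 2.173 1.31
v 3.628 0.247 0.51
v 2.959 1.08 0.232
v 4.012 1.084 -0.099
v 4.577 1.759 0.567
v 2.923 0.661 1.253
v 3.488 1.336 1.919
v -0.893 -3.667 0.242
v -0.401 -4.365 0.135
v 0.624 -3.771 0.971
v 0.133 -3.073 1.078
v -0.302 -4.174 -0.123
v 0.724 -3.58 0.713
v -0.292 -3.906 -0.325
v 0.733 -3.312 0.511
v -0.374 -3.602 -0.441
v 0.652 -3.008 0.395
v -0.535 -3.308 -0.452
v 0.491 -2.714 0.383
v -0.75 -3.068 -0.359
v 0.275 -2.474 0.477
v -0.987 -2.92 -0.173
v 0.038 -2.326 0.663
v -1.21 -2.885 0.075
v -0.184 -2.291 0.911
v -1.384 -2.969 0.349
v -0.359 -2.375 1.185
v -1.484 -3.16 0.607
v -0.458 -2.566 1.443
v -1.493 -3.428 0.809
v -0.468 -2.834 1.645
v -1.412 -3.732 0.925
v -0.386 -3.138 1.761
v -1.251 -4.026 0.937
v -0.225 -3.432 1.772
v -1.035 -4.266 0.843
v -0.01 -3.672 1.679
v -0.798 -4.414 0.657
v 0.227 -3.82 1.493
v -0.576 -4.449 0.409
v 0.45 -3.855 1.245
v 3.098 -1.927 0.233
v 3.705 -1.706 -0.517
v 4.13 -0.591 0.157
v 3.522 -0.813 0.907
v 3.019 -1.395 -0.598
v 3.444 -0.28 0.076
v 2.379 -1.396 -0.192
v 2.803 -0.281 0.482
v 2.16 -1.708 0.462
v 2.585 -0.594 1.136
v 2.49 -2.149 0.983
v 2.915 -1.034 1.657
v 3.176 -2.46 1.064
v 3.601 -1.345 1.738
v 3.817 -2.459 0.658
v 4.241 -1.344 1.332
v 4.035 -2.146 0.004
v 4.46 -1.032 0.678
v 0.978 -0.164 -2.189
v 1.418 -0.219 -1.958
v 0.882 -0.992 -1.12
v 0.442 -0.936 -1.351
v 1.248 0.045 -1.824
v 0.711 -0.727 -0.986
v 0.952 0.212 -1.86
v 0.415 -0.561 -1.022
v 0.668 0.203 -2.05
v 0.131 -0.57 -1.212
v 0.529 0.022 -2.306
v -0.008 -0.751 -1.468
v 0.601 -0.245 -2.506
v 0.064 -1.018 -1.668
v 0.849 -0.475 -2.559
v 0.312 -1.247 -1.721
v 1.158 -0.558 -2.438
v 0.621 -1.331 -1.6
v 1.383 -0.457 -2.201
v 0.846 -1.23 -1.363
f 1 12 6
f 1 6 2
f 1 2 8
f 1 8 11
f 1 11 12
f 2 6 10
f 6 12 5
f 12 11 3
f 11 8 7
f 8 2 9
f 4 10 5
f 4 5 3
f 4 3 7
f 4 7 9
f 4 9 10
f 5 10 6
f 3 5 12
f 7 3 11
f 9 7 8
f 10 9 2
f 14 13 17
f 14 17 15
f 15 17 18
f 15 18 16
f 17 13 19
f 17 19 18
f 18 19 20
f 18 20 16
f 19 13 21
f 19 21 20
f 20 21 22
f 20 22 16
f 21 13 23
f 21 23 22
f 22 23 24
f 22 24 16
f 23 13 25
f 23 25 24
f 24 25 26
f 24 26 16
f 25 13 27
f 25 27 26
f 26 27 28
f 26 28 16
f 27 13 29
f 27 29 28
f 28 29 30
f 28 30 16
f 29 13 31
f 29 31 30
f 30 31 32
f 30 32 16
f 31 13 33
f 31 33 32
f 32 33 34
f 32 34 16
f 33 13 35
f 33 35 34
f 34 35 36
f 34 36 16
f 35 13 37
f 35 37 36
f 36 37 38
f 36 38 16
f 37 13 39
f 37 39 38
f 38 39 40
f 38 40 16
f 39 13 41
f 39 41 40
f 40 41 42
f 40 42 16
f 41 13 43
f 41 43 42
f 42 43 44
f 42 44 16
f 43 13 45
f 43 45 44
f 44 45 46
f 44 46 16
f 45 13 14
f 45 14 46
f 46 14 15
f 46 15 16
f 48 47 51
f 48 51 49
f 49 51 52
f 49 52 50
f 51 47 53
f 51 53 52
f 52 53 54
f 52 54 50
f 53 47 55
f 53 55 54
f 54 55 56
f 54 56 50
f 55 47 57
f 55 57 56
f 56 57 58
f 56 58 50
f 57 47 59
f 57 59 58
f 58 59 60
f 58 60 50
f 59 47 61
f 59 61 60
f 60 61 62
f 60 62 50
f 61 47 63
f 61 63 62
f 62 63 64
f 62 64 50
f 63 47 48
f 63 48 64
f 64 48 49
f 64 49 50
f 66 65 69
f 66 69 67
f 67 69 70
f 67 70 68
f 69 65 71
f 69 71 70
f 70 71 72
f 70 72 68
f 71 65 73
f 71 73 72
f 72 73 74
f 72 74 68
f 73 65 75
f 73 75 74
f 74 75 76
f 74 76 68
f 75 65 77
f 75 77 76
f 76 77 78
f 76 78 68
f 77 65 79
f 77 79 78
f 78 79 80
f 78 80 68
f 79 65 81
f 79 81 80
f 80 81 82
f 80 82 68
f 81 65 83
f 81 83 82
f 82 83 84
f 82 84 68
f 83 65 66
f 83 66 84
f 84 66 67
f 84 67 68



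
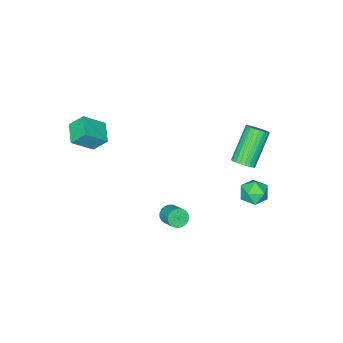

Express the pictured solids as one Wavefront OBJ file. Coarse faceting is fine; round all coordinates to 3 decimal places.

v 2.752 3.435 0.53
v 3.032 3.123 0.886
v 3.289 3.974 1.427
v 3.008 4.285 1.07
v 3.192 3.174 0.731
v 3.449 4.024 1.272
v 3.276 3.269 0.541
v 3.533 4.12 1.082
v 3.269 3.394 0.349
v 3.526 4.244 0.89
v 3.173 3.525 0.188
v 3.43 4.375 0.729
v 3.004 3.641 0.086
v 3.261 4.491 0.627
v 2.791 3.721 0.061
v 3.048 4.571 0.602
v 2.572 3.751 0.117
v 2.829 4.602 0.658
v 2.383 3.727 0.245
v 2.64 4.578 0.785
v 2.258 3.653 0.421
v 2.515 4.503 0.962
v 2.219 3.541 0.616
v 2.476 4.391 1.157
v 2.271 3.41 0.797
v 2.528 4.26 1.338
v 2.407 3.284 0.931
v 2.664 4.134 1.472
v 2.602 3.184 0.995
v 2.859 4.034 1.536
v 2.823 3.127 0.98
v 3.08 3.977 1.521
v -3.835 3.527 -2.645
v -3.182 2.984 -2.582
v -4.478 2.656 -3.498
v -3.825 2.113 -3.435
v -4.333 2.248 -2.764
v -3.935 2.786 -2.238
v -3.725 2.854 -3.842
v -3.327 3.392 -3.316
v -3.114 2.568 -3.322
v -3.49 2.193 -2.656
v -4.17 3.447 -3.424
v -4.546 3.072 -2.758
v 3.154 -3.37 3.146
v 2.718 -2.771 3.931
v 2.118 -2.902 2.213
v 1.682 -2.302 2.999
v 3.878 -2.418 2.821
v 3.442 -1.818 3.607
v 2.842 -1.949 1.889
v 2.406 -1.35 2.674
v -1.602 4.077 1.994
v -1.147 3.794 2.326
v -2.544 3.4 3.899
v -2.998 3.683 3.566
v -1.126 4.026 2.403
v -2.523 3.633 3.976
v -1.177 4.266 2.418
v -2.573 3.873 3.991
v -1.292 4.478 2.369
v -2.689 4.084 3.941
v -1.455 4.628 2.262
v -2.852 4.234 3.835
v -1.64 4.694 2.114
v -3.037 4.3 3.687
v -1.819 4.666 1.948
v -3.216 4.273 3.521
v -1.965 4.549 1.789
v -3.362 4.155 3.362
v -2.056 4.36 1.661
v -3.453 3.966 3.234
v -2.077 4.127 1.584
v -3.474 3.734 3.157
v -2.027 3.887 1.569
v -3.423 3.494 3.142
v -1.911 3.676 1.619
v -3.308 3.282 3.191
v -1.748 3.526 1.725
v -3.145 3.132 3.298
v -1.563 3.46 1.873
v -2.96 3.066 3.446
v -1.384 3.487 2.039
v -2.781 3.094 3.612
v -1.238 3.605 2.198
v -2.635 3.211 3.771
f 2 1 5
f 2 5 3
f 3 5 6
f 3 6 4
f 5 1 7
f 5 7 6
f 6 7 8
f 6 8 4
f 7 1 9
f 7 9 8
f 8 9 10
f 8 10 4
f 9 1 11
f 9 11 10
f 10 11 12
f 10 12 4
f 11 1 13
f 11 13 12
f 12 13 14
f 12 14 4
f 13 1 15
f 13 15 14
f 14 15 16
f 14 16 4
f 15 1 17
f 15 17 16
f 16 17 18
f 16 18 4
f 17 1 19
f 17 19 18
f 18 19 20
f 18 20 4
f 19 1 21
f 19 21 20
f 20 21 22
f 20 22 4
f 21 1 23
f 21 23 22
f 22 23 24
f 22 24 4
f 23 1 25
f 23 25 24
f 24 25 26
f 24 26 4
f 25 1 27
f 25 27 26
f 26 27 28
f 26 28 4
f 27 1 29
f 27 29 28
f 28 29 30
f 28 30 4
f 29 1 31
f 29 31 30
f 30 31 32
f 30 32 4
f 31 1 2
f 31 2 32
f 32 2 3
f 32 3 4
f 33 44 38
f 33 38 34
f 33 34 40
f 33 40 43
f 33 43 44
f 34 38 42
f 38 44 37
f 44 43 35
f 43 40 39
f 40 34 41
f 36 42 37
f 36 37 35
f 36 35 39
f 36 39 41
f 36 41 42
f 37 42 38
f 35 37 44
f 39 35 43
f 41 39 40
f 42 41 34
f 46 48 45
f 49 46 45
f 45 48 47
f 47 49 45
f 46 52 48
f 50 46 49
f 50 52 46
f 48 52 47
f 51 49 47
f 47 52 51
f 51 50 49
f 52 50 51
f 54 53 57
f 54 57 55
f 55 57 58
f 55 58 56
f 57 53 59
f 57 59 58
f 58 59 60
f 58 60 56
f 59 53 61
f 59 61 60
f 60 61 62
f 60 62 56
f 61 53 63
f 61 63 62
f 62 63 64
f 62 64 56
f 63 53 65
f 63 65 64
f 64 65 66
f 64 66 56
f 65 53 67
f 65 67 66
f 66 67 68
f 66 68 56
f 67 53 69
f 67 69 68
f 68 69 70
f 68 70 56
f 69 53 71
f 69 71 70
f 70 71 72
f 70 72 56
f 71 53 73
f 71 73 72
f 72 73 74
f 72 74 56
f 73 53 75
f 73 75 74
f 74 75 76
f 74 76 56
f 75 53 77
f 75 77 76
f 76 77 78
f 76 78 56
f 77 53 79
f 77 79 78
f 78 79 80
f 78 80 56
f 79 53 81
f 79 81 80
f 80 81 82
f 80 82 56
f 81 53 83
f 81 83 82
f 82 83 84
f 82 84 56
f 83 53 85
f 83 85 84
f 84 85 86
f 84 86 56
f 85 53 54
f 85 54 86
f 86 54 55
f 86 55 56



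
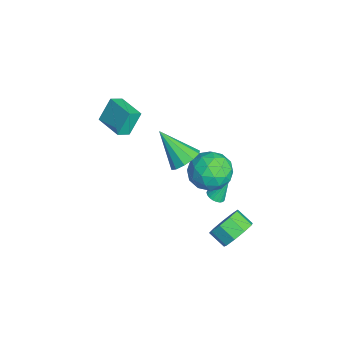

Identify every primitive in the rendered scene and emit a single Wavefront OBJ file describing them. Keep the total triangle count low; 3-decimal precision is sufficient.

v 1.665 1.543 3.054
v 2.226 1.847 3.675
v 0.635 0.357 4.566
v 1.796 2.19 3.652
v 1.316 2.286 3.4
v 0.97 2.098 3.016
v 0.889 1.698 2.647
v 1.104 1.239 2.434
v 1.534 0.897 2.457
v 2.014 0.801 2.709
v 2.36 0.989 3.093
v 2.441 1.389 3.462
v -3.788 -1.693 1.464
v -4.169 -1.027 2.776
v -2.381 -0.851 1.445
v -2.762 -0.185 2.757
v -3.398 -2.335 1.903
v -3.779 -1.669 3.215
v -1.991 -1.493 1.884
v -2.372 -0.827 3.196
v 2.369 3.585 1.724
v 2.95 3.365 2.773
v 1.17 2.055 2.067
v 1.751 1.835 3.116
v 1.062 2.835 2.999
v 1.803 3.78 2.787
v 2.317 1.64 2.053
v 3.058 2.585 1.841
v 2.918 2.163 2.977
v 2.143 2.901 3.561
v 1.977 2.519 1.279
v 1.202 3.257 1.863
v 2.764 3.609 2.218
v 1.356 1.811 2.622
v 0.951 2.398 2.553
v 1.292 2.269 3.169
v 2.09 3.853 2.226
v 2.432 3.724 2.843
v 1.323 3.412 2.976
v 1.688 1.696 1.997
v 2.03 1.567 2.614
v 2.828 3.151 1.671
v 3.169 3.022 2.287
v 2.797 2.008 1.864
v 3.087 2.773 2.955
v 2.383 1.874 3.156
v 2.715 1.759 2.532
v 3.151 2.315 2.407
v 2.632 3.207 3.298
v 1.927 2.308 3.5
v 1.522 2.896 3.431
v 1.958 3.451 3.306
v 2.613 2.501 3.418
v 2.193 3.112 1.34
v 1.488 2.213 1.542
v 2.162 1.969 1.534
v 2.598 2.524 1.409
v 1.737 3.546 1.684
v 1.033 2.647 1.885
v 0.969 3.105 2.433
v 1.405 3.661 2.308
v 1.507 2.919 1.422
v 2.209 4.197 -3.124
v 2.716 4.424 -2.269
v 2.059 3.749 -1.7
v 1.551 3.523 -2.556
v 2.185 4.868 -2.356
v 1.527 4.193 -1.788
v 1.665 4.998 -2.802
v 1.007 4.323 -2.234
v 1.399 4.754 -3.4
v 0.742 4.079 -2.831
v 1.513 4.249 -3.868
v 0.855 3.574 -3.3
v 1.952 3.72 -3.988
v 1.294 3.045 -3.42
v 2.511 3.415 -3.704
v 1.854 2.74 -3.136
v 2.929 3.475 -3.149
v 2.271 2.801 -2.58
v 3.01 3.874 -2.582
v 2.352 3.199 -2.014
v -0.872 3.454 -2.911
v -0.474 3.781 -3.073
v -0.928 4.146 -1.649
v -0.656 3.892 -3.141
v -0.876 3.928 -3.171
v -1.095 3.881 -3.155
v -1.276 3.761 -3.097
v -1.386 3.587 -3.007
v -1.408 3.391 -2.9
v -1.337 3.205 -2.795
v -1.185 3.063 -2.71
v -0.98 2.988 -2.66
v -0.755 2.994 -2.653
v -0.551 3.079 -2.691
v -0.402 3.23 -2.767
v -0.335 3.419 -2.867
v -0.36 3.614 -2.976
f 2 1 4
f 2 4 3
f 4 1 5
f 4 5 3
f 5 1 6
f 5 6 3
f 6 1 7
f 6 7 3
f 7 1 8
f 7 8 3
f 8 1 9
f 8 9 3
f 9 1 10
f 9 10 3
f 10 1 11
f 10 11 3
f 11 1 12
f 11 12 3
f 12 1 2
f 12 2 3
f 14 16 13
f 17 14 13
f 13 16 15
f 15 17 13
f 14 20 16
f 18 14 17
f 18 20 14
f 16 20 15
f 19 17 15
f 15 20 19
f 19 18 17
f 20 18 19
f 21 58 37
f 58 32 61
f 37 61 26
f 58 61 37
f 21 37 33
f 37 26 38
f 33 38 22
f 37 38 33
f 21 33 42
f 33 22 43
f 42 43 28
f 33 43 42
f 21 42 54
f 42 28 57
f 54 57 31
f 42 57 54
f 21 54 58
f 54 31 62
f 58 62 32
f 54 62 58
f 22 38 49
f 38 26 52
f 49 52 30
f 38 52 49
f 26 61 39
f 61 32 60
f 39 60 25
f 61 60 39
f 32 62 59
f 62 31 55
f 59 55 23
f 62 55 59
f 31 57 56
f 57 28 44
f 56 44 27
f 57 44 56
f 28 43 48
f 43 22 45
f 48 45 29
f 43 45 48
f 24 50 36
f 50 30 51
f 36 51 25
f 50 51 36
f 24 36 34
f 36 25 35
f 34 35 23
f 36 35 34
f 24 34 41
f 34 23 40
f 41 40 27
f 34 40 41
f 24 41 46
f 41 27 47
f 46 47 29
f 41 47 46
f 24 46 50
f 46 29 53
f 50 53 30
f 46 53 50
f 25 51 39
f 51 30 52
f 39 52 26
f 51 52 39
f 23 35 59
f 35 25 60
f 59 60 32
f 35 60 59
f 27 40 56
f 40 23 55
f 56 55 31
f 40 55 56
f 29 47 48
f 47 27 44
f 48 44 28
f 47 44 48
f 30 53 49
f 53 29 45
f 49 45 22
f 53 45 49
f 64 63 67
f 64 67 65
f 65 67 68
f 65 68 66
f 67 63 69
f 67 69 68
f 68 69 70
f 68 70 66
f 69 63 71
f 69 71 70
f 70 71 72
f 70 72 66
f 71 63 73
f 71 73 72
f 72 73 74
f 72 74 66
f 73 63 75
f 73 75 74
f 74 75 76
f 74 76 66
f 75 63 77
f 75 77 76
f 76 77 78
f 76 78 66
f 77 63 79
f 77 79 78
f 78 79 80
f 78 80 66
f 79 63 81
f 79 81 80
f 80 81 82
f 80 82 66
f 81 63 64
f 81 64 82
f 82 64 65
f 82 65 66
f 84 83 86
f 84 86 85
f 86 83 87
f 86 87 85
f 87 83 88
f 87 88 85
f 88 83 89
f 88 89 85
f 89 83 90
f 89 90 85
f 90 83 91
f 90 91 85
f 91 83 92
f 91 92 85
f 92 83 93
f 92 93 85
f 93 83 94
f 93 94 85
f 94 83 95
f 94 95 85
f 95 83 96
f 95 96 85
f 96 83 97
f 96 97 85
f 97 83 98
f 97 98 85
f 98 83 99
f 98 99 85
f 99 83 84
f 99 84 85



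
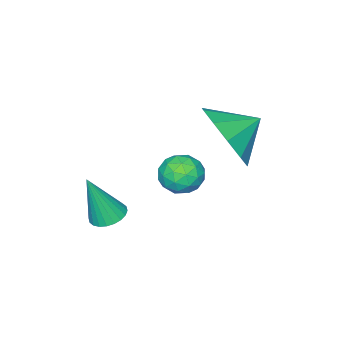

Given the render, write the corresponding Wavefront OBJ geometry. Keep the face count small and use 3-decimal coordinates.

v -0.793 0.24 -1.334
v -0.399 0.576 -1.381
v -0.367 -0.06 0.094
v -0.547 0.697 -1.312
v -0.732 0.748 -1.246
v -0.926 0.722 -1.193
v -1.1 0.622 -1.162
v -1.227 0.464 -1.158
v -1.288 0.272 -1.18
v -1.274 0.075 -1.225
v -1.186 -0.097 -1.287
v -1.039 -0.218 -1.357
v -0.854 -0.269 -1.422
v -0.66 -0.243 -1.475
v -0.486 -0.143 -1.506
v -0.358 0.015 -1.511
v -0.297 0.207 -1.489
v -0.312 0.404 -1.443
v -2.566 1.67 -0.195
v -2.159 1.211 0.024
v -3.061 0.949 -0.784
v -2.654 0.49 -0.565
v -3.092 0.757 -0.162
v -2.786 1.202 0.202
v -2.434 0.958 -0.962
v -2.128 1.403 -0.598
v -2.077 0.771 -0.449
v -2.484 0.646 0.045
v -2.736 1.514 -0.805
v -3.143 1.389 -0.311
v -2.319 1.504 -0.034
v -2.901 0.656 -0.726
v -3.159 0.813 -0.49
v -2.919 0.543 -0.361
v -2.688 1.499 0.07
v -2.448 1.229 0.2
v -2.997 0.962 0.09
v -2.772 0.931 -0.96
v -2.532 0.661 -0.83
v -2.301 1.617 -0.399
v -2.061 1.347 -0.27
v -2.223 1.198 -0.85
v -2.032 0.975 -0.183
v -2.323 0.551 -0.529
v -2.193 0.826 -0.763
v -2.013 1.088 -0.549
v -2.271 0.902 0.107
v -2.562 0.478 -0.239
v -2.819 0.635 -0.002
v -2.639 0.897 0.212
v -2.223 0.643 -0.171
v -2.658 1.682 -0.521
v -2.949 1.258 -0.867
v -2.581 1.263 -0.972
v -2.401 1.525 -0.758
v -2.897 1.609 -0.231
v -3.188 1.185 -0.577
v -3.207 1.072 -0.211
v -3.027 1.334 0.003
v -2.997 1.517 -0.589
v -2.601 2.491 1.713
v -1.947 3.141 2.215
v -3.419 2.949 2.187
v -2.115 3.42 1.654
v -2.469 3.344 1.115
v -2.874 2.942 0.805
v -3.174 2.368 0.842
v -3.256 1.841 1.212
v -3.087 1.562 1.773
v -2.733 1.638 2.311
v -2.328 2.04 2.621
v -2.028 2.614 2.584
f 2 1 4
f 2 4 3
f 4 1 5
f 4 5 3
f 5 1 6
f 5 6 3
f 6 1 7
f 6 7 3
f 7 1 8
f 7 8 3
f 8 1 9
f 8 9 3
f 9 1 10
f 9 10 3
f 10 1 11
f 10 11 3
f 11 1 12
f 11 12 3
f 12 1 13
f 12 13 3
f 13 1 14
f 13 14 3
f 14 1 15
f 14 15 3
f 15 1 16
f 15 16 3
f 16 1 17
f 16 17 3
f 17 1 18
f 17 18 3
f 18 1 2
f 18 2 3
f 19 56 35
f 56 30 59
f 35 59 24
f 56 59 35
f 19 35 31
f 35 24 36
f 31 36 20
f 35 36 31
f 19 31 40
f 31 20 41
f 40 41 26
f 31 41 40
f 19 40 52
f 40 26 55
f 52 55 29
f 40 55 52
f 19 52 56
f 52 29 60
f 56 60 30
f 52 60 56
f 20 36 47
f 36 24 50
f 47 50 28
f 36 50 47
f 24 59 37
f 59 30 58
f 37 58 23
f 59 58 37
f 30 60 57
f 60 29 53
f 57 53 21
f 60 53 57
f 29 55 54
f 55 26 42
f 54 42 25
f 55 42 54
f 26 41 46
f 41 20 43
f 46 43 27
f 41 43 46
f 22 48 34
f 48 28 49
f 34 49 23
f 48 49 34
f 22 34 32
f 34 23 33
f 32 33 21
f 34 33 32
f 22 32 39
f 32 21 38
f 39 38 25
f 32 38 39
f 22 39 44
f 39 25 45
f 44 45 27
f 39 45 44
f 22 44 48
f 44 27 51
f 48 51 28
f 44 51 48
f 23 49 37
f 49 28 50
f 37 50 24
f 49 50 37
f 21 33 57
f 33 23 58
f 57 58 30
f 33 58 57
f 25 38 54
f 38 21 53
f 54 53 29
f 38 53 54
f 27 45 46
f 45 25 42
f 46 42 26
f 45 42 46
f 28 51 47
f 51 27 43
f 47 43 20
f 51 43 47
f 62 61 64
f 62 64 63
f 64 61 65
f 64 65 63
f 65 61 66
f 65 66 63
f 66 61 67
f 66 67 63
f 67 61 68
f 67 68 63
f 68 61 69
f 68 69 63
f 69 61 70
f 69 70 63
f 70 61 71
f 70 71 63
f 71 61 72
f 71 72 63
f 72 61 62
f 72 62 63



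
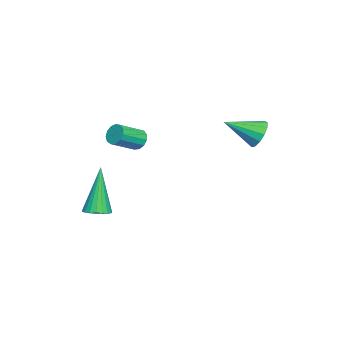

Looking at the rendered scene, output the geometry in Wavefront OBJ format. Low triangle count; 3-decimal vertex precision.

v -3.974 2.35 -0.053
v -3.693 2.123 -0.641
v -3.586 1.05 0.633
v -3.411 2.309 -0.449
v -3.307 2.507 -0.132
v -3.414 2.656 0.211
v -3.7 2.707 0.47
v -4.072 2.645 0.563
v -4.413 2.49 0.46
v -4.615 2.289 0.195
v -4.613 2.109 -0.149
v -4.408 2.004 -0.463
v -4.065 2.01 -0.646
v -4.19 -2.447 -0.944
v -3.949 -2.539 -1.384
v -3.15 -3.266 -0.796
v -3.39 -3.173 -0.356
v -3.823 -2.308 -1.27
v -3.024 -3.034 -0.682
v -3.813 -2.12 -1.053
v -3.014 -2.847 -0.464
v -3.923 -2.037 -0.8
v -3.123 -2.763 -0.212
v -4.117 -2.083 -0.594
v -3.318 -2.81 -0.006
v -4.334 -2.245 -0.499
v -3.535 -2.972 0.09
v -4.506 -2.471 -0.545
v -3.707 -3.198 0.044
v -4.577 -2.689 -0.718
v -3.778 -3.416 -0.129
v -4.525 -2.83 -0.963
v -3.726 -3.557 -0.374
v -4.367 -2.85 -1.202
v -3.567 -3.576 -0.613
v -4.152 -2.741 -1.359
v -3.353 -3.468 -0.771
v 0.08 -2.949 -2.831
v 0.512 -2.629 -2.676
v -0.62 -2.971 -0.829
v 0.351 -2.47 -2.73
v 0.143 -2.393 -2.802
v -0.075 -2.413 -2.879
v -0.268 -2.525 -2.947
v -0.4 -2.711 -2.996
v -0.449 -2.938 -3.015
v -0.407 -3.167 -3.003
v -0.28 -3.358 -2.961
v -0.092 -3.478 -2.896
v 0.127 -3.507 -2.82
v 0.337 -3.439 -2.746
v 0.502 -3.287 -2.687
v 0.595 -3.076 -2.652
v 0.599 -2.843 -2.648
f 2 1 4
f 2 4 3
f 4 1 5
f 4 5 3
f 5 1 6
f 5 6 3
f 6 1 7
f 6 7 3
f 7 1 8
f 7 8 3
f 8 1 9
f 8 9 3
f 9 1 10
f 9 10 3
f 10 1 11
f 10 11 3
f 11 1 12
f 11 12 3
f 12 1 13
f 12 13 3
f 13 1 2
f 13 2 3
f 15 14 18
f 15 18 16
f 16 18 19
f 16 19 17
f 18 14 20
f 18 20 19
f 19 20 21
f 19 21 17
f 20 14 22
f 20 22 21
f 21 22 23
f 21 23 17
f 22 14 24
f 22 24 23
f 23 24 25
f 23 25 17
f 24 14 26
f 24 26 25
f 25 26 27
f 25 27 17
f 26 14 28
f 26 28 27
f 27 28 29
f 27 29 17
f 28 14 30
f 28 30 29
f 29 30 31
f 29 31 17
f 30 14 32
f 30 32 31
f 31 32 33
f 31 33 17
f 32 14 34
f 32 34 33
f 33 34 35
f 33 35 17
f 34 14 36
f 34 36 35
f 35 36 37
f 35 37 17
f 36 14 15
f 36 15 37
f 37 15 16
f 37 16 17
f 39 38 41
f 39 41 40
f 41 38 42
f 41 42 40
f 42 38 43
f 42 43 40
f 43 38 44
f 43 44 40
f 44 38 45
f 44 45 40
f 45 38 46
f 45 46 40
f 46 38 47
f 46 47 40
f 47 38 48
f 47 48 40
f 48 38 49
f 48 49 40
f 49 38 50
f 49 50 40
f 50 38 51
f 50 51 40
f 51 38 52
f 51 52 40
f 52 38 53
f 52 53 40
f 53 38 54
f 53 54 40
f 54 38 39
f 54 39 40



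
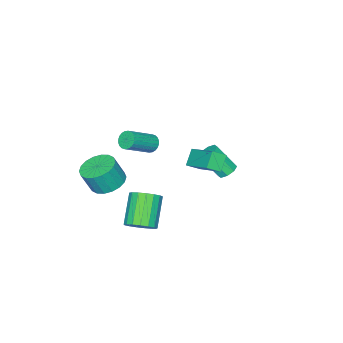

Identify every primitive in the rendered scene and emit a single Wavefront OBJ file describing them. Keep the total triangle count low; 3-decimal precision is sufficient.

v 1.483 1.558 1.365
v 2.019 3.284 2.332
v 0.903 1.975 0.943
v 1.438 3.701 1.91
v 2.162 1.759 0.63
v 2.697 3.485 1.597
v 1.581 2.176 0.208
v 2.117 3.902 1.175
v -0.525 -2.838 -1.488
v -0.289 -3.102 -1.947
v 1.221 -3.447 -0.971
v 0.985 -3.182 -0.512
v -0.22 -2.889 -1.978
v 1.29 -3.234 -1.003
v -0.197 -2.668 -1.935
v 1.313 -3.013 -0.96
v -0.224 -2.473 -1.824
v 1.285 -2.817 -0.848
v -0.297 -2.333 -1.661
v 1.212 -2.678 -0.686
v -0.405 -2.27 -1.473
v 1.105 -2.615 -0.497
v -0.531 -2.294 -1.286
v 0.979 -2.639 -0.311
v -0.656 -2.4 -1.13
v 0.854 -2.745 -0.155
v -0.761 -2.573 -1.029
v 0.749 -2.918 -0.053
v -0.83 -2.786 -0.997
v 0.68 -3.131 -0.022
v -0.853 -3.007 -1.04
v 0.657 -3.352 -0.065
v -0.825 -3.203 -1.152
v 0.684 -3.547 -0.176
v -0.752 -3.342 -1.314
v 0.757 -3.687 -0.339
v -0.645 -3.405 -1.503
v 0.865 -3.75 -0.527
v -0.519 -3.381 -1.689
v 0.991 -3.726 -0.714
v -0.394 -3.275 -1.845
v 1.116 -3.62 -0.87
v -2.734 0.513 -3.341
v -2.163 0.524 -3.527
v -1.696 -0.443 -2.145
v -2.266 -0.453 -1.959
v -2.264 0.874 -3.248
v -1.796 -0.093 -1.866
v -2.639 1.013 -3.023
v -2.172 0.047 -1.641
v -3.07 0.86 -2.985
v -2.603 -0.107 -1.603
v -3.304 0.503 -3.155
v -2.837 -0.464 -1.773
v -3.204 0.153 -3.434
v -2.736 -0.814 -2.052
v -2.828 0.013 -3.659
v -2.361 -0.953 -2.277
v -2.397 0.167 -3.697
v -1.93 -0.8 -2.315
v 3.763 -1.945 -1.529
v 4.601 -1.462 -1.688
v 5.034 -1.792 -0.41
v 4.197 -2.275 -0.251
v 4.342 -1.154 -1.521
v 4.775 -1.484 -0.242
v 3.968 -1.002 -1.355
v 4.401 -1.333 -0.076
v 3.553 -1.038 -1.224
v 3.987 -1.368 0.055
v 3.181 -1.253 -1.153
v 3.614 -1.583 0.126
v 2.923 -1.605 -1.157
v 3.356 -1.935 0.122
v 2.832 -2.024 -1.234
v 3.265 -2.354 0.044
v 2.926 -2.428 -1.37
v 3.359 -2.758 -0.092
v 3.185 -2.736 -1.538
v 3.618 -3.066 -0.259
v 3.559 -2.887 -1.704
v 3.992 -3.218 -0.425
v 3.973 -2.852 -1.835
v 4.407 -3.182 -0.556
v 4.346 -2.637 -1.906
v 4.779 -2.967 -0.627
v 4.604 -2.285 -1.902
v 5.037 -2.615 -0.623
v 4.695 -1.866 -1.824
v 5.128 -2.196 -0.546
v 3.803 0.196 -3.869
v 4.464 -0.141 -3.454
v 3.258 -0.812 -2.076
v 2.597 -0.476 -2.491
v 4.433 0.234 -3.299
v 3.226 -0.438 -1.921
v 4.257 0.6 -3.274
v 3.05 -0.071 -1.897
v 3.977 0.873 -3.386
v 2.771 0.202 -2.009
v 3.657 0.992 -3.608
v 2.451 0.32 -2.231
v 3.371 0.927 -3.89
v 2.165 0.256 -2.513
v 3.184 0.696 -4.167
v 1.978 0.024 -2.79
v 3.139 0.349 -4.376
v 1.932 -0.322 -2.999
v 3.245 -0.032 -4.468
v 2.039 -0.704 -3.091
v 3.48 -0.361 -4.423
v 2.274 -1.033 -3.046
v 3.789 -0.563 -4.251
v 2.582 -1.235 -2.874
v 4.101 -0.591 -3.992
v 2.894 -1.262 -2.614
v 4.344 -0.439 -3.704
v 3.138 -1.11 -2.327
f 2 4 1
f 5 2 1
f 1 4 3
f 3 5 1
f 2 8 4
f 6 2 5
f 6 8 2
f 4 8 3
f 7 5 3
f 3 8 7
f 7 6 5
f 8 6 7
f 10 9 13
f 10 13 11
f 11 13 14
f 11 14 12
f 13 9 15
f 13 15 14
f 14 15 16
f 14 16 12
f 15 9 17
f 15 17 16
f 16 17 18
f 16 18 12
f 17 9 19
f 17 19 18
f 18 19 20
f 18 20 12
f 19 9 21
f 19 21 20
f 20 21 22
f 20 22 12
f 21 9 23
f 21 23 22
f 22 23 24
f 22 24 12
f 23 9 25
f 23 25 24
f 24 25 26
f 24 26 12
f 25 9 27
f 25 27 26
f 26 27 28
f 26 28 12
f 27 9 29
f 27 29 28
f 28 29 30
f 28 30 12
f 29 9 31
f 29 31 30
f 30 31 32
f 30 32 12
f 31 9 33
f 31 33 32
f 32 33 34
f 32 34 12
f 33 9 35
f 33 35 34
f 34 35 36
f 34 36 12
f 35 9 37
f 35 37 36
f 36 37 38
f 36 38 12
f 37 9 39
f 37 39 38
f 38 39 40
f 38 40 12
f 39 9 41
f 39 41 40
f 40 41 42
f 40 42 12
f 41 9 10
f 41 10 42
f 42 10 11
f 42 11 12
f 44 43 47
f 44 47 45
f 45 47 48
f 45 48 46
f 47 43 49
f 47 49 48
f 48 49 50
f 48 50 46
f 49 43 51
f 49 51 50
f 50 51 52
f 50 52 46
f 51 43 53
f 51 53 52
f 52 53 54
f 52 54 46
f 53 43 55
f 53 55 54
f 54 55 56
f 54 56 46
f 55 43 57
f 55 57 56
f 56 57 58
f 56 58 46
f 57 43 59
f 57 59 58
f 58 59 60
f 58 60 46
f 59 43 44
f 59 44 60
f 60 44 45
f 60 45 46
f 62 61 65
f 62 65 63
f 63 65 66
f 63 66 64
f 65 61 67
f 65 67 66
f 66 67 68
f 66 68 64
f 67 61 69
f 67 69 68
f 68 69 70
f 68 70 64
f 69 61 71
f 69 71 70
f 70 71 72
f 70 72 64
f 71 61 73
f 71 73 72
f 72 73 74
f 72 74 64
f 73 61 75
f 73 75 74
f 74 75 76
f 74 76 64
f 75 61 77
f 75 77 76
f 76 77 78
f 76 78 64
f 77 61 79
f 77 79 78
f 78 79 80
f 78 80 64
f 79 61 81
f 79 81 80
f 80 81 82
f 80 82 64
f 81 61 83
f 81 83 82
f 82 83 84
f 82 84 64
f 83 61 85
f 83 85 84
f 84 85 86
f 84 86 64
f 85 61 87
f 85 87 86
f 86 87 88
f 86 88 64
f 87 61 89
f 87 89 88
f 88 89 90
f 88 90 64
f 89 61 62
f 89 62 90
f 90 62 63
f 90 63 64
f 92 91 95
f 92 95 93
f 93 95 96
f 93 96 94
f 95 91 97
f 95 97 96
f 96 97 98
f 96 98 94
f 97 91 99
f 97 99 98
f 98 99 100
f 98 100 94
f 99 91 101
f 99 101 100
f 100 101 102
f 100 102 94
f 101 91 103
f 101 103 102
f 102 103 104
f 102 104 94
f 103 91 105
f 103 105 104
f 104 105 106
f 104 106 94
f 105 91 107
f 105 107 106
f 106 107 108
f 106 108 94
f 107 91 109
f 107 109 108
f 108 109 110
f 108 110 94
f 109 91 111
f 109 111 110
f 110 111 112
f 110 112 94
f 111 91 113
f 111 113 112
f 112 113 114
f 112 114 94
f 113 91 115
f 113 115 114
f 114 115 116
f 114 116 94
f 115 91 117
f 115 117 116
f 116 117 118
f 116 118 94
f 117 91 92
f 117 92 118
f 118 92 93
f 118 93 94



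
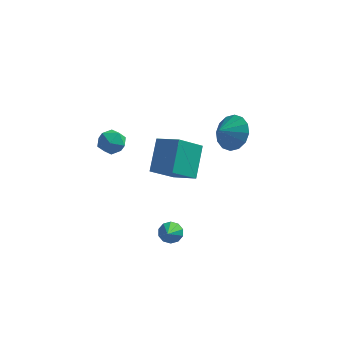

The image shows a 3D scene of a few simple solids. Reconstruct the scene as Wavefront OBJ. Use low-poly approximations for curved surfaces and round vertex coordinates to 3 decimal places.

v 2.119 2.093 1.958
v 2.857 2.097 2.719
v 1.541 1.487 2.522
v 2.529 2.521 2.837
v 2.091 2.83 2.719
v 1.661 2.941 2.397
v 1.354 2.825 1.958
v 1.251 2.513 1.518
v 1.382 2.088 1.197
v 1.71 1.664 1.079
v 2.148 1.355 1.197
v 2.578 1.244 1.518
v 2.885 1.36 1.958
v 2.988 1.672 2.397
v -0.212 -1.492 -2.996
v 0.395 -1.537 -3.112
v -0.088 -2.888 -1.804
v 0.349 -1.293 -2.821
v 0.088 -1.124 -2.596
v -0.287 -1.096 -2.524
v -0.634 -1.219 -2.632
v -0.819 -1.446 -2.879
v -0.772 -1.69 -3.171
v -0.512 -1.859 -3.395
v -0.136 -1.887 -3.467
v 0.21 -1.764 -3.359
v -2.939 -1.493 3.493
v -2.31 -1.617 3.934
v -3.43 -2.583 3.886
v -2.801 -2.707 4.327
v -3.299 -2.139 4.512
v -2.996 -1.465 4.268
v -2.744 -2.735 3.552
v -2.441 -2.061 3.308
v -2.19 -2.385 3.97
v -2.532 -2.016 4.563
v -3.208 -2.184 3.257
v -3.55 -1.815 3.85
v -0.476 0.289 0.006
v -0.426 1.75 1.311
v -1.717 0.861 -0.587
v -1.667 2.322 0.717
v 0.507 1.258 -1.117
v 0.557 2.719 0.187
v -0.734 1.83 -1.711
v -0.684 3.291 -0.406
f 2 1 4
f 2 4 3
f 4 1 5
f 4 5 3
f 5 1 6
f 5 6 3
f 6 1 7
f 6 7 3
f 7 1 8
f 7 8 3
f 8 1 9
f 8 9 3
f 9 1 10
f 9 10 3
f 10 1 11
f 10 11 3
f 11 1 12
f 11 12 3
f 12 1 13
f 12 13 3
f 13 1 14
f 13 14 3
f 14 1 2
f 14 2 3
f 16 15 18
f 16 18 17
f 18 15 19
f 18 19 17
f 19 15 20
f 19 20 17
f 20 15 21
f 20 21 17
f 21 15 22
f 21 22 17
f 22 15 23
f 22 23 17
f 23 15 24
f 23 24 17
f 24 15 25
f 24 25 17
f 25 15 26
f 25 26 17
f 26 15 16
f 26 16 17
f 27 38 32
f 27 32 28
f 27 28 34
f 27 34 37
f 27 37 38
f 28 32 36
f 32 38 31
f 38 37 29
f 37 34 33
f 34 28 35
f 30 36 31
f 30 31 29
f 30 29 33
f 30 33 35
f 30 35 36
f 31 36 32
f 29 31 38
f 33 29 37
f 35 33 34
f 36 35 28
f 40 42 39
f 43 40 39
f 39 42 41
f 41 43 39
f 40 46 42
f 44 40 43
f 44 46 40
f 42 46 41
f 45 43 41
f 41 46 45
f 45 44 43
f 46 44 45



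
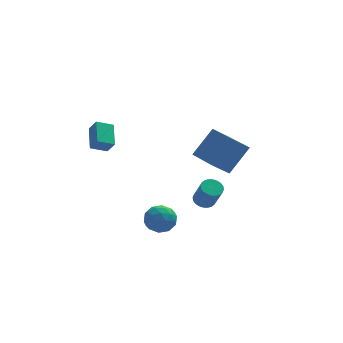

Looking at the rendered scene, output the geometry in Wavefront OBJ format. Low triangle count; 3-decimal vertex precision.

v -4.623 0.726 -0.375
v -4.273 0.327 0.327
v -4.51 2.085 0.34
v -4.161 1.687 1.043
v -3.699 0.853 -0.763
v -3.35 0.455 -0.06
v -3.587 2.213 -0.047
v -3.237 1.814 0.655
v -1.299 -2.929 -3.758
v -0.792 -3.36 -3.13
v -2.368 -3.94 -3.59
v -1.861 -4.371 -2.962
v -2.217 -3.549 -2.776
v -1.557 -2.925 -2.88
v -1.603 -4.375 -3.84
v -0.943 -3.751 -3.944
v -0.98 -4.254 -3.181
v -1.36 -3.744 -2.524
v -1.8 -3.556 -4.196
v -2.18 -3.046 -3.539
v -0.952 -3.056 -3.459
v -2.208 -4.244 -3.261
v -2.417 -3.761 -3.152
v -2.119 -4.014 -2.783
v -1.401 -2.8 -3.312
v -1.103 -3.053 -2.943
v -1.941 -3.164 -2.735
v -2.057 -4.247 -3.777
v -1.759 -4.5 -3.408
v -1.041 -3.286 -3.937
v -0.743 -3.539 -3.568
v -1.219 -4.136 -3.985
v -0.765 -3.835 -3.12
v -1.392 -4.429 -3.021
v -1.241 -4.432 -3.537
v -0.853 -4.064 -3.598
v -0.988 -3.535 -2.733
v -1.615 -4.129 -2.634
v -1.825 -3.646 -2.525
v -1.437 -3.279 -2.586
v -1.098 -4.06 -2.763
v -1.545 -3.171 -4.086
v -2.172 -3.765 -3.987
v -1.723 -4.021 -4.134
v -1.335 -3.654 -4.195
v -1.768 -2.871 -3.699
v -2.395 -3.465 -3.6
v -2.307 -3.236 -3.122
v -1.919 -2.868 -3.183
v -2.062 -3.24 -3.957
v 0.785 -2.953 -2.573
v 1.365 -3.029 -2.744
v 1.656 -3.704 -1.459
v 1.075 -3.627 -1.287
v 1.376 -2.818 -2.636
v 1.667 -3.492 -1.351
v 1.297 -2.627 -2.517
v 1.588 -3.301 -1.232
v 1.14 -2.485 -2.408
v 1.431 -3.16 -1.123
v 0.929 -2.415 -2.323
v 1.22 -3.089 -1.038
v 0.696 -2.427 -2.277
v 0.987 -3.101 -0.991
v 0.476 -2.519 -2.275
v 0.767 -3.193 -0.99
v 0.304 -2.677 -2.319
v 0.595 -3.351 -1.034
v 0.204 -2.876 -2.401
v 0.495 -3.551 -1.116
v 0.193 -3.088 -2.509
v 0.484 -3.762 -1.224
v 0.272 -3.279 -2.628
v 0.563 -3.953 -1.343
v 0.429 -3.42 -2.737
v 0.72 -4.095 -1.452
v 0.64 -3.491 -2.822
v 0.931 -4.165 -1.537
v 0.873 -3.479 -2.869
v 1.164 -4.153 -1.583
v 1.093 -3.387 -2.87
v 1.384 -4.061 -1.585
v 1.265 -3.229 -2.826
v 1.556 -3.903 -1.541
v 1.922 1.005 -2.462
v 3.125 1.622 -0.921
v 1.145 2.812 -2.579
v 2.349 3.429 -1.038
v 2.911 1.371 -3.382
v 4.115 1.988 -1.841
v 2.135 3.178 -3.499
v 3.338 3.795 -1.958
f 2 4 1
f 5 2 1
f 1 4 3
f 3 5 1
f 2 8 4
f 6 2 5
f 6 8 2
f 4 8 3
f 7 5 3
f 3 8 7
f 7 6 5
f 8 6 7
f 9 46 25
f 46 20 49
f 25 49 14
f 46 49 25
f 9 25 21
f 25 14 26
f 21 26 10
f 25 26 21
f 9 21 30
f 21 10 31
f 30 31 16
f 21 31 30
f 9 30 42
f 30 16 45
f 42 45 19
f 30 45 42
f 9 42 46
f 42 19 50
f 46 50 20
f 42 50 46
f 10 26 37
f 26 14 40
f 37 40 18
f 26 40 37
f 14 49 27
f 49 20 48
f 27 48 13
f 49 48 27
f 20 50 47
f 50 19 43
f 47 43 11
f 50 43 47
f 19 45 44
f 45 16 32
f 44 32 15
f 45 32 44
f 16 31 36
f 31 10 33
f 36 33 17
f 31 33 36
f 12 38 24
f 38 18 39
f 24 39 13
f 38 39 24
f 12 24 22
f 24 13 23
f 22 23 11
f 24 23 22
f 12 22 29
f 22 11 28
f 29 28 15
f 22 28 29
f 12 29 34
f 29 15 35
f 34 35 17
f 29 35 34
f 12 34 38
f 34 17 41
f 38 41 18
f 34 41 38
f 13 39 27
f 39 18 40
f 27 40 14
f 39 40 27
f 11 23 47
f 23 13 48
f 47 48 20
f 23 48 47
f 15 28 44
f 28 11 43
f 44 43 19
f 28 43 44
f 17 35 36
f 35 15 32
f 36 32 16
f 35 32 36
f 18 41 37
f 41 17 33
f 37 33 10
f 41 33 37
f 52 51 55
f 52 55 53
f 53 55 56
f 53 56 54
f 55 51 57
f 55 57 56
f 56 57 58
f 56 58 54
f 57 51 59
f 57 59 58
f 58 59 60
f 58 60 54
f 59 51 61
f 59 61 60
f 60 61 62
f 60 62 54
f 61 51 63
f 61 63 62
f 62 63 64
f 62 64 54
f 63 51 65
f 63 65 64
f 64 65 66
f 64 66 54
f 65 51 67
f 65 67 66
f 66 67 68
f 66 68 54
f 67 51 69
f 67 69 68
f 68 69 70
f 68 70 54
f 69 51 71
f 69 71 70
f 70 71 72
f 70 72 54
f 71 51 73
f 71 73 72
f 72 73 74
f 72 74 54
f 73 51 75
f 73 75 74
f 74 75 76
f 74 76 54
f 75 51 77
f 75 77 76
f 76 77 78
f 76 78 54
f 77 51 79
f 77 79 78
f 78 79 80
f 78 80 54
f 79 51 81
f 79 81 80
f 80 81 82
f 80 82 54
f 81 51 83
f 81 83 82
f 82 83 84
f 82 84 54
f 83 51 52
f 83 52 84
f 84 52 53
f 84 53 54
f 86 88 85
f 89 86 85
f 85 88 87
f 87 89 85
f 86 92 88
f 90 86 89
f 90 92 86
f 88 92 87
f 91 89 87
f 87 92 91
f 91 90 89
f 92 90 91

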